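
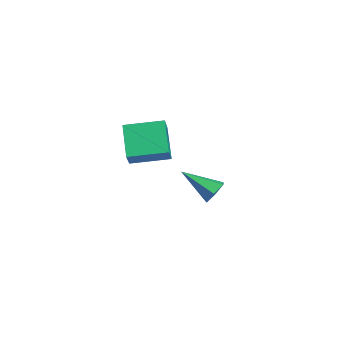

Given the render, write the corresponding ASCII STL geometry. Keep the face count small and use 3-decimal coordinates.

solid 
facet normal 0.642 0.563 -0.520
outer loop
vertex 1.118 0.508 -2.939
vertex 0.536 0.845 -3.293
vertex 0.806 1.136 -2.645
endloop
endfacet
facet normal 0.415 -0.208 0.886
outer loop
vertex 1.118 0.508 -2.939
vertex 0.806 1.136 -2.645
vertex -0.756 -0.285 -2.247
endloop
endfacet
facet normal 0.642 0.563 -0.520
outer loop
vertex 0.806 1.136 -2.645
vertex 0.536 0.845 -3.293
vertex 0.224 1.473 -2.999
endloop
endfacet
facet normal -0.230 0.488 0.842
outer loop
vertex 0.806 1.136 -2.645
vertex 0.224 1.473 -2.999
vertex -0.756 -0.285 -2.247
endloop
endfacet
facet normal 0.642 0.563 -0.520
outer loop
vertex 0.224 1.473 -2.999
vertex 0.536 0.845 -3.293
vertex -0.046 1.182 -3.647
endloop
endfacet
facet normal -0.845 0.522 0.118
outer loop
vertex 0.224 1.473 -2.999
vertex -0.046 1.182 -3.647
vertex -0.756 -0.285 -2.247
endloop
endfacet
facet normal 0.642 0.563 -0.520
outer loop
vertex -0.046 1.182 -3.647
vertex 0.536 0.845 -3.293
vertex 0.266 0.554 -3.941
endloop
endfacet
facet normal -0.815 -0.142 -0.562
outer loop
vertex -0.046 1.182 -3.647
vertex 0.266 0.554 -3.941
vertex -0.756 -0.285 -2.247
endloop
endfacet
facet normal 0.643 0.562 -0.520
outer loop
vertex 0.266 0.554 -3.941
vertex 0.536 0.845 -3.293
vertex 0.847 0.217 -3.587
endloop
endfacet
facet normal -0.171 -0.838 -0.518
outer loop
vertex 0.266 0.554 -3.941
vertex 0.847 0.217 -3.587
vertex -0.756 -0.285 -2.247
endloop
endfacet
facet normal 0.642 0.562 -0.521
outer loop
vertex 0.847 0.217 -3.587
vertex 0.536 0.845 -3.293
vertex 1.118 0.508 -2.939
endloop
endfacet
facet normal 0.445 -0.872 0.205
outer loop
vertex 0.847 0.217 -3.587
vertex 1.118 0.508 -2.939
vertex -0.756 -0.285 -2.247
endloop
endfacet
facet normal -0.453 0.356 -0.818
outer loop
vertex 0.555 -3.839 2.598
vertex 1.388 -2.153 2.871
vertex 2.008 -4.387 1.555
endloop
endfacet
facet normal -0.438 -0.888 -0.143
outer loop
vertex 2.492 -4.767 2.429
vertex 0.555 -3.839 2.598
vertex 2.008 -4.387 1.555
endloop
endfacet
facet normal -0.453 0.356 -0.817
outer loop
vertex 2.008 -4.387 1.555
vertex 1.388 -2.153 2.871
vertex 2.84 -2.701 1.828
endloop
endfacet
facet normal 0.777 -0.293 -0.558
outer loop
vertex 2.84 -2.701 1.828
vertex 2.492 -4.767 2.429
vertex 2.008 -4.387 1.555
endloop
endfacet
facet normal -0.777 0.293 0.558
outer loop
vertex 0.555 -3.839 2.598
vertex 1.872 -2.533 3.745
vertex 1.388 -2.153 2.871
endloop
endfacet
facet normal -0.438 -0.888 -0.143
outer loop
vertex 1.04 -4.219 3.472
vertex 0.555 -3.839 2.598
vertex 2.492 -4.767 2.429
endloop
endfacet
facet normal -0.776 0.293 0.558
outer loop
vertex 1.04 -4.219 3.472
vertex 1.872 -2.533 3.745
vertex 0.555 -3.839 2.598
endloop
endfacet
facet normal 0.438 0.888 0.143
outer loop
vertex 1.388 -2.153 2.871
vertex 1.872 -2.533 3.745
vertex 2.84 -2.701 1.828
endloop
endfacet
facet normal 0.776 -0.293 -0.558
outer loop
vertex 3.325 -3.081 2.702
vertex 2.492 -4.767 2.429
vertex 2.84 -2.701 1.828
endloop
endfacet
facet normal 0.438 0.888 0.143
outer loop
vertex 2.84 -2.701 1.828
vertex 1.872 -2.533 3.745
vertex 3.325 -3.081 2.702
endloop
endfacet
facet normal 0.453 -0.356 0.817
outer loop
vertex 3.325 -3.081 2.702
vertex 1.04 -4.219 3.472
vertex 2.492 -4.767 2.429
endloop
endfacet
facet normal 0.453 -0.356 0.818
outer loop
vertex 1.872 -2.533 3.745
vertex 1.04 -4.219 3.472
vertex 3.325 -3.081 2.702
endloop
endfacet

endsolid


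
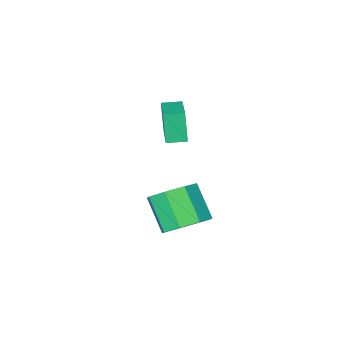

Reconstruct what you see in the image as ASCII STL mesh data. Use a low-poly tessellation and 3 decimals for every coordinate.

solid 
facet normal 0.022 0.646 -0.763
outer loop
vertex 2.707 0.633 0.647
vertex 1.738 0.613 0.602
vertex 2.391 1.151 1.076
endloop
endfacet
facet normal 0.905 0.312 0.290
outer loop
vertex 2.707 0.633 0.647
vertex 2.391 1.151 1.076
vertex 2.671 -0.413 1.884
endloop
endfacet
facet normal 0.905 0.312 0.290
outer loop
vertex 2.671 -0.413 1.884
vertex 2.391 1.151 1.076
vertex 2.355 0.105 2.312
endloop
endfacet
facet normal -0.023 -0.645 0.764
outer loop
vertex 2.671 -0.413 1.884
vertex 2.355 0.105 2.312
vertex 1.702 -0.433 1.838
endloop
endfacet
facet normal 0.022 0.646 -0.763
outer loop
vertex 2.391 1.151 1.076
vertex 1.738 0.613 0.602
vertex 1.693 1.353 1.227
endloop
endfacet
facet normal 0.339 0.713 0.613
outer loop
vertex 2.391 1.151 1.076
vertex 1.693 1.353 1.227
vertex 2.355 0.105 2.312
endloop
endfacet
facet normal 0.340 0.713 0.613
outer loop
vertex 2.355 0.105 2.312
vertex 1.693 1.353 1.227
vertex 1.657 0.308 2.463
endloop
endfacet
facet normal -0.023 -0.645 0.764
outer loop
vertex 2.355 0.105 2.312
vertex 1.657 0.308 2.463
vertex 1.702 -0.433 1.838
endloop
endfacet
facet normal 0.023 0.646 -0.763
outer loop
vertex 1.693 1.353 1.227
vertex 1.738 0.613 0.602
vertex 1.021 1.122 1.011
endloop
endfacet
facet normal -0.425 0.697 0.577
outer loop
vertex 1.693 1.353 1.227
vertex 1.021 1.122 1.011
vertex 1.657 0.308 2.463
endloop
endfacet
facet normal -0.425 0.697 0.577
outer loop
vertex 1.657 0.308 2.463
vertex 1.021 1.122 1.011
vertex 0.985 0.076 2.248
endloop
endfacet
facet normal -0.022 -0.645 0.764
outer loop
vertex 1.657 0.308 2.463
vertex 0.985 0.076 2.248
vertex 1.702 -0.433 1.838
endloop
endfacet
facet normal 0.023 0.646 -0.763
outer loop
vertex 1.021 1.122 1.011
vertex 1.738 0.613 0.602
vertex 0.769 0.593 0.556
endloop
endfacet
facet normal -0.940 0.273 0.203
outer loop
vertex 1.021 1.122 1.011
vertex 0.769 0.593 0.556
vertex 0.985 0.076 2.248
endloop
endfacet
facet normal -0.940 0.273 0.203
outer loop
vertex 0.985 0.076 2.248
vertex 0.769 0.593 0.556
vertex 0.733 -0.453 1.793
endloop
endfacet
facet normal -0.022 -0.646 0.763
outer loop
vertex 0.985 0.076 2.248
vertex 0.733 -0.453 1.793
vertex 1.702 -0.433 1.838
endloop
endfacet
facet normal 0.023 0.645 -0.764
outer loop
vertex 0.769 0.593 0.556
vertex 1.738 0.613 0.602
vertex 1.085 0.075 0.128
endloop
endfacet
facet normal -0.905 -0.312 -0.290
outer loop
vertex 0.769 0.593 0.556
vertex 1.085 0.075 0.128
vertex 0.733 -0.453 1.793
endloop
endfacet
facet normal -0.905 -0.312 -0.290
outer loop
vertex 0.733 -0.453 1.793
vertex 1.085 0.075 0.128
vertex 1.049 -0.971 1.364
endloop
endfacet
facet normal -0.022 -0.646 0.763
outer loop
vertex 0.733 -0.453 1.793
vertex 1.049 -0.971 1.364
vertex 1.702 -0.433 1.838
endloop
endfacet
facet normal 0.023 0.645 -0.764
outer loop
vertex 1.085 0.075 0.128
vertex 1.738 0.613 0.602
vertex 1.783 -0.128 -0.023
endloop
endfacet
facet normal -0.340 -0.713 -0.613
outer loop
vertex 1.085 0.075 0.128
vertex 1.783 -0.128 -0.023
vertex 1.049 -0.971 1.364
endloop
endfacet
facet normal -0.339 -0.713 -0.613
outer loop
vertex 1.049 -0.971 1.364
vertex 1.783 -0.128 -0.023
vertex 1.747 -1.173 1.213
endloop
endfacet
facet normal -0.022 -0.646 0.763
outer loop
vertex 1.049 -0.971 1.364
vertex 1.747 -1.173 1.213
vertex 1.702 -0.433 1.838
endloop
endfacet
facet normal 0.022 0.645 -0.764
outer loop
vertex 1.783 -0.128 -0.023
vertex 1.738 0.613 0.602
vertex 2.455 0.104 0.192
endloop
endfacet
facet normal 0.425 -0.697 -0.577
outer loop
vertex 1.783 -0.128 -0.023
vertex 2.455 0.104 0.192
vertex 1.747 -1.173 1.213
endloop
endfacet
facet normal 0.425 -0.697 -0.577
outer loop
vertex 1.747 -1.173 1.213
vertex 2.455 0.104 0.192
vertex 2.419 -0.942 1.429
endloop
endfacet
facet normal -0.023 -0.646 0.763
outer loop
vertex 1.747 -1.173 1.213
vertex 2.419 -0.942 1.429
vertex 1.702 -0.433 1.838
endloop
endfacet
facet normal 0.022 0.646 -0.763
outer loop
vertex 2.455 0.104 0.192
vertex 1.738 0.613 0.602
vertex 2.707 0.633 0.647
endloop
endfacet
facet normal 0.940 -0.273 -0.203
outer loop
vertex 2.455 0.104 0.192
vertex 2.707 0.633 0.647
vertex 2.419 -0.942 1.429
endloop
endfacet
facet normal 0.940 -0.273 -0.203
outer loop
vertex 2.419 -0.942 1.429
vertex 2.707 0.633 0.647
vertex 2.671 -0.413 1.884
endloop
endfacet
facet normal -0.023 -0.646 0.763
outer loop
vertex 2.419 -0.942 1.429
vertex 2.671 -0.413 1.884
vertex 1.702 -0.433 1.838
endloop
endfacet
facet normal -0.870 0.489 0.060
outer loop
vertex -1.262 -4.302 3.554
vertex -0.253 -2.579 4.137
vertex -1.143 -3.93 2.251
endloop
endfacet
facet normal -0.485 -0.828 -0.281
outer loop
vertex -0.447 -4.321 2.203
vertex -1.262 -4.302 3.554
vertex -1.143 -3.93 2.251
endloop
endfacet
facet normal -0.870 0.489 0.060
outer loop
vertex -1.143 -3.93 2.251
vertex -0.253 -2.579 4.137
vertex -0.134 -2.207 2.834
endloop
endfacet
facet normal 0.087 0.273 -0.958
outer loop
vertex -0.134 -2.207 2.834
vertex -0.447 -4.321 2.203
vertex -1.143 -3.93 2.251
endloop
endfacet
facet normal -0.087 -0.273 0.958
outer loop
vertex -1.262 -4.302 3.554
vertex 0.443 -2.97 4.089
vertex -0.253 -2.579 4.137
endloop
endfacet
facet normal -0.485 -0.828 -0.281
outer loop
vertex -0.566 -4.693 3.506
vertex -1.262 -4.302 3.554
vertex -0.447 -4.321 2.203
endloop
endfacet
facet normal -0.087 -0.273 0.958
outer loop
vertex -0.566 -4.693 3.506
vertex 0.443 -2.97 4.089
vertex -1.262 -4.302 3.554
endloop
endfacet
facet normal 0.485 0.828 0.281
outer loop
vertex -0.253 -2.579 4.137
vertex 0.443 -2.97 4.089
vertex -0.134 -2.207 2.834
endloop
endfacet
facet normal 0.087 0.273 -0.958
outer loop
vertex 0.562 -2.598 2.786
vertex -0.447 -4.321 2.203
vertex -0.134 -2.207 2.834
endloop
endfacet
facet normal 0.485 0.828 0.281
outer loop
vertex -0.134 -2.207 2.834
vertex 0.443 -2.97 4.089
vertex 0.562 -2.598 2.786
endloop
endfacet
facet normal 0.870 -0.489 -0.060
outer loop
vertex 0.562 -2.598 2.786
vertex -0.566 -4.693 3.506
vertex -0.447 -4.321 2.203
endloop
endfacet
facet normal 0.870 -0.489 -0.060
outer loop
vertex 0.443 -2.97 4.089
vertex -0.566 -4.693 3.506
vertex 0.562 -2.598 2.786
endloop
endfacet

endsolid


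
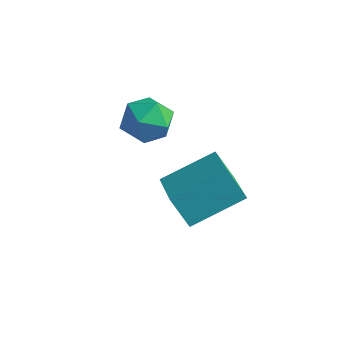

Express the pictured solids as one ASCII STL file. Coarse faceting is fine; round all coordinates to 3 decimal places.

solid 
facet normal -0.904 -0.394 0.167
outer loop
vertex -1.754 -0.592 -1.386
vertex -1.369 -1.442 -1.308
vertex -1.465 -0.901 -0.551
endloop
endfacet
facet normal -0.871 0.279 0.405
outer loop
vertex -1.754 -0.592 -1.386
vertex -1.465 -0.901 -0.551
vertex -1.3 -0.016 -0.805
endloop
endfacet
facet normal -0.699 0.699 -0.147
outer loop
vertex -1.754 -0.592 -1.386
vertex -1.3 -0.016 -0.805
vertex -1.102 -0.01 -1.72
endloop
endfacet
facet normal -0.627 0.286 -0.725
outer loop
vertex -1.754 -0.592 -1.386
vertex -1.102 -0.01 -1.72
vertex -1.145 -0.891 -2.031
endloop
endfacet
facet normal -0.753 -0.390 -0.530
outer loop
vertex -1.754 -0.592 -1.386
vertex -1.145 -0.891 -2.031
vertex -1.369 -1.442 -1.308
endloop
endfacet
facet normal -0.344 0.318 0.884
outer loop
vertex -1.3 -0.016 -0.805
vertex -1.465 -0.901 -0.551
vertex -0.635 -0.509 -0.369
endloop
endfacet
facet normal -0.396 -0.770 0.500
outer loop
vertex -1.465 -0.901 -0.551
vertex -1.369 -1.442 -1.308
vertex -0.678 -1.39 -0.68
endloop
endfacet
facet normal -0.153 -0.763 -0.629
outer loop
vertex -1.369 -1.442 -1.308
vertex -1.145 -0.891 -2.031
vertex -0.48 -1.384 -1.595
endloop
endfacet
facet normal 0.051 0.330 -0.943
outer loop
vertex -1.145 -0.891 -2.031
vertex -1.102 -0.01 -1.72
vertex -0.315 -0.499 -1.849
endloop
endfacet
facet normal -0.068 0.998 -0.008
outer loop
vertex -1.102 -0.01 -1.72
vertex -1.3 -0.016 -0.805
vertex -0.411 0.042 -1.092
endloop
endfacet
facet normal 0.627 -0.286 0.725
outer loop
vertex -0.026 -0.808 -1.014
vertex -0.635 -0.509 -0.369
vertex -0.678 -1.39 -0.68
endloop
endfacet
facet normal 0.699 -0.699 0.147
outer loop
vertex -0.026 -0.808 -1.014
vertex -0.678 -1.39 -0.68
vertex -0.48 -1.384 -1.595
endloop
endfacet
facet normal 0.871 -0.279 -0.405
outer loop
vertex -0.026 -0.808 -1.014
vertex -0.48 -1.384 -1.595
vertex -0.315 -0.499 -1.849
endloop
endfacet
facet normal 0.904 0.394 -0.167
outer loop
vertex -0.026 -0.808 -1.014
vertex -0.315 -0.499 -1.849
vertex -0.411 0.042 -1.092
endloop
endfacet
facet normal 0.753 0.390 0.530
outer loop
vertex -0.026 -0.808 -1.014
vertex -0.411 0.042 -1.092
vertex -0.635 -0.509 -0.369
endloop
endfacet
facet normal -0.051 -0.330 0.943
outer loop
vertex -0.678 -1.39 -0.68
vertex -0.635 -0.509 -0.369
vertex -1.465 -0.901 -0.551
endloop
endfacet
facet normal 0.068 -0.998 0.008
outer loop
vertex -0.48 -1.384 -1.595
vertex -0.678 -1.39 -0.68
vertex -1.369 -1.442 -1.308
endloop
endfacet
facet normal 0.344 -0.318 -0.884
outer loop
vertex -0.315 -0.499 -1.849
vertex -0.48 -1.384 -1.595
vertex -1.145 -0.891 -2.031
endloop
endfacet
facet normal 0.396 0.770 -0.500
outer loop
vertex -0.411 0.042 -1.092
vertex -0.315 -0.499 -1.849
vertex -1.102 -0.01 -1.72
endloop
endfacet
facet normal 0.153 0.763 0.629
outer loop
vertex -0.635 -0.509 -0.369
vertex -0.411 0.042 -1.092
vertex -1.3 -0.016 -0.805
endloop
endfacet
facet normal -0.664 0.640 -0.387
outer loop
vertex 0.335 -1.709 -2.681
vertex 1.324 -0.216 -1.908
vertex 0.995 -1.629 -3.68
endloop
endfacet
facet normal -0.507 -0.766 -0.396
outer loop
vertex 2.276 -2.864 -2.932
vertex 0.335 -1.709 -2.681
vertex 0.995 -1.629 -3.68
endloop
endfacet
facet normal -0.664 0.640 -0.387
outer loop
vertex 0.995 -1.629 -3.68
vertex 1.324 -0.216 -1.908
vertex 1.984 -0.136 -2.907
endloop
endfacet
facet normal 0.550 0.067 -0.832
outer loop
vertex 1.984 -0.136 -2.907
vertex 2.276 -2.864 -2.932
vertex 0.995 -1.629 -3.68
endloop
endfacet
facet normal -0.550 -0.067 0.832
outer loop
vertex 0.335 -1.709 -2.681
vertex 2.605 -1.451 -1.16
vertex 1.324 -0.216 -1.908
endloop
endfacet
facet normal -0.507 -0.766 -0.396
outer loop
vertex 1.616 -2.944 -1.933
vertex 0.335 -1.709 -2.681
vertex 2.276 -2.864 -2.932
endloop
endfacet
facet normal -0.550 -0.067 0.832
outer loop
vertex 1.616 -2.944 -1.933
vertex 2.605 -1.451 -1.16
vertex 0.335 -1.709 -2.681
endloop
endfacet
facet normal 0.507 0.766 0.396
outer loop
vertex 1.324 -0.216 -1.908
vertex 2.605 -1.451 -1.16
vertex 1.984 -0.136 -2.907
endloop
endfacet
facet normal 0.550 0.067 -0.832
outer loop
vertex 3.265 -1.371 -2.159
vertex 2.276 -2.864 -2.932
vertex 1.984 -0.136 -2.907
endloop
endfacet
facet normal 0.507 0.766 0.396
outer loop
vertex 1.984 -0.136 -2.907
vertex 2.605 -1.451 -1.16
vertex 3.265 -1.371 -2.159
endloop
endfacet
facet normal 0.664 -0.640 0.387
outer loop
vertex 3.265 -1.371 -2.159
vertex 1.616 -2.944 -1.933
vertex 2.276 -2.864 -2.932
endloop
endfacet
facet normal 0.664 -0.640 0.387
outer loop
vertex 2.605 -1.451 -1.16
vertex 1.616 -2.944 -1.933
vertex 3.265 -1.371 -2.159
endloop
endfacet

endsolid


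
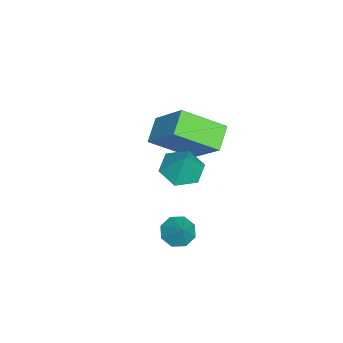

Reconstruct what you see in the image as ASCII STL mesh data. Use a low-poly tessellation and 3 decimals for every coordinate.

solid 
facet normal -0.871 0.057 0.487
outer loop
vertex -2.359 0.065 1.795
vertex -1.476 1.223 3.238
vertex -2.803 1.62 0.818
endloop
endfacet
facet normal -0.430 -0.565 -0.704
outer loop
vertex -1.844 1.557 0.282
vertex -2.359 0.065 1.795
vertex -2.803 1.62 0.818
endloop
endfacet
facet normal -0.871 0.058 0.487
outer loop
vertex -2.803 1.62 0.818
vertex -1.476 1.223 3.238
vertex -1.919 2.779 2.261
endloop
endfacet
facet normal -0.235 0.823 -0.517
outer loop
vertex -1.919 2.779 2.261
vertex -1.844 1.557 0.282
vertex -2.803 1.62 0.818
endloop
endfacet
facet normal 0.235 -0.823 0.517
outer loop
vertex -2.359 0.065 1.795
vertex -0.517 1.16 2.702
vertex -1.476 1.223 3.238
endloop
endfacet
facet normal -0.431 -0.565 -0.704
outer loop
vertex -1.401 0.001 1.259
vertex -2.359 0.065 1.795
vertex -1.844 1.557 0.282
endloop
endfacet
facet normal 0.234 -0.823 0.517
outer loop
vertex -1.401 0.001 1.259
vertex -0.517 1.16 2.702
vertex -2.359 0.065 1.795
endloop
endfacet
facet normal 0.431 0.565 0.704
outer loop
vertex -1.476 1.223 3.238
vertex -0.517 1.16 2.702
vertex -1.919 2.779 2.261
endloop
endfacet
facet normal -0.234 0.823 -0.517
outer loop
vertex -0.961 2.715 1.725
vertex -1.844 1.557 0.282
vertex -1.919 2.779 2.261
endloop
endfacet
facet normal 0.431 0.565 0.703
outer loop
vertex -1.919 2.779 2.261
vertex -0.517 1.16 2.702
vertex -0.961 2.715 1.725
endloop
endfacet
facet normal 0.871 -0.058 -0.487
outer loop
vertex -0.961 2.715 1.725
vertex -1.401 0.001 1.259
vertex -1.844 1.557 0.282
endloop
endfacet
facet normal 0.871 -0.058 -0.488
outer loop
vertex -0.517 1.16 2.702
vertex -1.401 0.001 1.259
vertex -0.961 2.715 1.725
endloop
endfacet
facet normal -0.602 -0.290 -0.744
outer loop
vertex 2.928 1.885 -0.259
vertex 2.418 1.989 0.113
vertex 2.757 2.342 -0.299
endloop
endfacet
facet normal 0.922 0.327 -0.208
outer loop
vertex 2.928 1.885 -0.259
vertex 2.757 2.342 -0.299
vertex 3.042 2.291 0.887
endloop
endfacet
facet normal -0.601 -0.291 -0.744
outer loop
vertex 2.757 2.342 -0.299
vertex 2.418 1.989 0.113
vertex 2.387 2.592 -0.098
endloop
endfacet
facet normal 0.524 0.847 -0.089
outer loop
vertex 2.757 2.342 -0.299
vertex 2.387 2.592 -0.098
vertex 3.042 2.291 0.887
endloop
endfacet
facet normal -0.600 -0.291 -0.745
outer loop
vertex 2.387 2.592 -0.098
vertex 2.418 1.989 0.113
vertex 2.035 2.489 0.226
endloop
endfacet
facet normal -0.007 0.955 0.296
outer loop
vertex 2.387 2.592 -0.098
vertex 2.035 2.489 0.226
vertex 3.042 2.291 0.887
endloop
endfacet
facet normal -0.600 -0.291 -0.745
outer loop
vertex 2.035 2.489 0.226
vertex 2.418 1.989 0.113
vertex 1.907 2.093 0.484
endloop
endfacet
facet normal -0.360 0.588 0.724
outer loop
vertex 2.035 2.489 0.226
vertex 1.907 2.093 0.484
vertex 3.042 2.291 0.887
endloop
endfacet
facet normal -0.600 -0.291 -0.745
outer loop
vertex 1.907 2.093 0.484
vertex 2.418 1.989 0.113
vertex 2.078 1.636 0.525
endloop
endfacet
facet normal -0.328 -0.038 0.944
outer loop
vertex 1.907 2.093 0.484
vertex 2.078 1.636 0.525
vertex 3.042 2.291 0.887
endloop
endfacet
facet normal -0.601 -0.290 -0.745
outer loop
vertex 2.078 1.636 0.525
vertex 2.418 1.989 0.113
vertex 2.448 1.385 0.324
endloop
endfacet
facet normal 0.070 -0.559 0.826
outer loop
vertex 2.078 1.636 0.525
vertex 2.448 1.385 0.324
vertex 3.042 2.291 0.887
endloop
endfacet
facet normal -0.602 -0.290 -0.744
outer loop
vertex 2.448 1.385 0.324
vertex 2.418 1.989 0.113
vertex 2.8 1.488 -0.001
endloop
endfacet
facet normal 0.601 -0.667 0.440
outer loop
vertex 2.448 1.385 0.324
vertex 2.8 1.488 -0.001
vertex 3.042 2.291 0.887
endloop
endfacet
facet normal -0.602 -0.290 -0.744
outer loop
vertex 2.8 1.488 -0.001
vertex 2.418 1.989 0.113
vertex 2.928 1.885 -0.259
endloop
endfacet
facet normal 0.954 -0.300 0.011
outer loop
vertex 2.8 1.488 -0.001
vertex 2.928 1.885 -0.259
vertex 3.042 2.291 0.887
endloop
endfacet
facet normal -0.381 -0.210 -0.900
outer loop
vertex 1.62 1.687 1.867
vertex 0.861 1.764 2.17
vertex 1.246 2.416 1.855
endloop
endfacet
facet normal 0.886 0.456 0.084
outer loop
vertex 1.62 1.687 1.867
vertex 1.246 2.416 1.855
vertex 1.319 2.016 3.25
endloop
endfacet
facet normal -0.381 -0.210 -0.900
outer loop
vertex 1.246 2.416 1.855
vertex 0.861 1.764 2.17
vertex 0.488 2.494 2.158
endloop
endfacet
facet normal 0.201 0.944 0.260
outer loop
vertex 1.246 2.416 1.855
vertex 0.488 2.494 2.158
vertex 1.319 2.016 3.25
endloop
endfacet
facet normal -0.380 -0.209 -0.901
outer loop
vertex 0.488 2.494 2.158
vertex 0.861 1.764 2.17
vertex 0.103 1.842 2.472
endloop
endfacet
facet normal -0.492 0.596 0.635
outer loop
vertex 0.488 2.494 2.158
vertex 0.103 1.842 2.472
vertex 1.319 2.016 3.25
endloop
endfacet
facet normal -0.380 -0.210 -0.901
outer loop
vertex 0.103 1.842 2.472
vertex 0.861 1.764 2.17
vertex 0.477 1.112 2.484
endloop
endfacet
facet normal -0.498 -0.242 0.833
outer loop
vertex 0.103 1.842 2.472
vertex 0.477 1.112 2.484
vertex 1.319 2.016 3.25
endloop
endfacet
facet normal -0.380 -0.210 -0.901
outer loop
vertex 0.477 1.112 2.484
vertex 0.861 1.764 2.17
vertex 1.235 1.034 2.182
endloop
endfacet
facet normal 0.187 -0.730 0.657
outer loop
vertex 0.477 1.112 2.484
vertex 1.235 1.034 2.182
vertex 1.319 2.016 3.25
endloop
endfacet
facet normal -0.381 -0.210 -0.901
outer loop
vertex 1.235 1.034 2.182
vertex 0.861 1.764 2.17
vertex 1.62 1.687 1.867
endloop
endfacet
facet normal 0.880 -0.382 0.282
outer loop
vertex 1.235 1.034 2.182
vertex 1.62 1.687 1.867
vertex 1.319 2.016 3.25
endloop
endfacet

endsolid


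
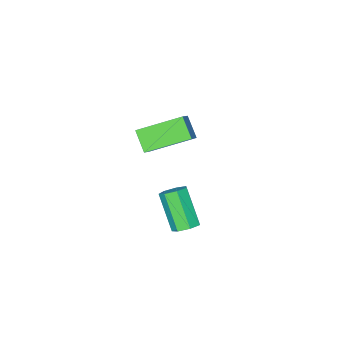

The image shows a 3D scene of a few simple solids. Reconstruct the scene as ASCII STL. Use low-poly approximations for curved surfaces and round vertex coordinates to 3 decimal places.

solid 
facet normal -0.654 -0.429 -0.623
outer loop
vertex -2.974 -3.634 -2.548
vertex -2.782 -2.821 -3.309
vertex -1.434 -4.776 -3.38
endloop
endfacet
facet normal -0.170 -0.720 0.673
outer loop
vertex -0.858 -4.399 -2.831
vertex -2.974 -3.634 -2.548
vertex -1.434 -4.776 -3.38
endloop
endfacet
facet normal -0.654 -0.428 -0.624
outer loop
vertex -1.434 -4.776 -3.38
vertex -2.782 -2.821 -3.309
vertex -1.241 -3.963 -4.14
endloop
endfacet
facet normal 0.737 -0.547 -0.398
outer loop
vertex -1.241 -3.963 -4.14
vertex -0.858 -4.399 -2.831
vertex -1.434 -4.776 -3.38
endloop
endfacet
facet normal -0.737 0.546 0.398
outer loop
vertex -2.974 -3.634 -2.548
vertex -2.206 -2.444 -2.76
vertex -2.782 -2.821 -3.309
endloop
endfacet
facet normal -0.170 -0.719 0.673
outer loop
vertex -2.399 -3.257 -2.0
vertex -2.974 -3.634 -2.548
vertex -0.858 -4.399 -2.831
endloop
endfacet
facet normal -0.737 0.547 0.397
outer loop
vertex -2.399 -3.257 -2.0
vertex -2.206 -2.444 -2.76
vertex -2.974 -3.634 -2.548
endloop
endfacet
facet normal 0.170 0.720 -0.673
outer loop
vertex -2.782 -2.821 -3.309
vertex -2.206 -2.444 -2.76
vertex -1.241 -3.963 -4.14
endloop
endfacet
facet normal 0.737 -0.546 -0.398
outer loop
vertex -0.666 -3.586 -3.592
vertex -0.858 -4.399 -2.831
vertex -1.241 -3.963 -4.14
endloop
endfacet
facet normal 0.170 0.720 -0.673
outer loop
vertex -1.241 -3.963 -4.14
vertex -2.206 -2.444 -2.76
vertex -0.666 -3.586 -3.592
endloop
endfacet
facet normal 0.654 0.429 0.623
outer loop
vertex -0.666 -3.586 -3.592
vertex -2.399 -3.257 -2.0
vertex -0.858 -4.399 -2.831
endloop
endfacet
facet normal 0.654 0.428 0.624
outer loop
vertex -2.206 -2.444 -2.76
vertex -2.399 -3.257 -2.0
vertex -0.666 -3.586 -3.592
endloop
endfacet
facet normal 0.135 0.623 -0.771
outer loop
vertex 1.73 1.174 -3.534
vertex 1.229 1.437 -3.409
vertex 1.761 1.562 -3.215
endloop
endfacet
facet normal 0.989 -0.133 0.065
outer loop
vertex 1.73 1.174 -3.534
vertex 1.761 1.562 -3.215
vertex 1.493 0.079 -2.176
endloop
endfacet
facet normal 0.989 -0.133 0.066
outer loop
vertex 1.493 0.079 -2.176
vertex 1.761 1.562 -3.215
vertex 1.524 0.468 -1.857
endloop
endfacet
facet normal -0.135 -0.622 0.771
outer loop
vertex 1.493 0.079 -2.176
vertex 1.524 0.468 -1.857
vertex 0.991 0.343 -2.051
endloop
endfacet
facet normal 0.136 0.621 -0.772
outer loop
vertex 1.761 1.562 -3.215
vertex 1.229 1.437 -3.409
vertex 1.391 1.857 -3.043
endloop
endfacet
facet normal 0.664 0.521 0.536
outer loop
vertex 1.761 1.562 -3.215
vertex 1.391 1.857 -3.043
vertex 1.524 0.468 -1.857
endloop
endfacet
facet normal 0.664 0.521 0.536
outer loop
vertex 1.524 0.468 -1.857
vertex 1.391 1.857 -3.043
vertex 1.154 0.762 -1.685
endloop
endfacet
facet normal -0.135 -0.622 0.772
outer loop
vertex 1.524 0.468 -1.857
vertex 1.154 0.762 -1.685
vertex 0.991 0.343 -2.051
endloop
endfacet
facet normal 0.134 0.621 -0.772
outer loop
vertex 1.391 1.857 -3.043
vertex 1.229 1.437 -3.409
vertex 0.899 1.835 -3.146
endloop
endfacet
facet normal -0.161 0.782 0.602
outer loop
vertex 1.391 1.857 -3.043
vertex 0.899 1.835 -3.146
vertex 1.154 0.762 -1.685
endloop
endfacet
facet normal -0.159 0.782 0.602
outer loop
vertex 1.154 0.762 -1.685
vertex 0.899 1.835 -3.146
vertex 0.662 0.741 -1.788
endloop
endfacet
facet normal -0.135 -0.622 0.772
outer loop
vertex 1.154 0.762 -1.685
vertex 0.662 0.741 -1.788
vertex 0.991 0.343 -2.051
endloop
endfacet
facet normal 0.134 0.621 -0.772
outer loop
vertex 0.899 1.835 -3.146
vertex 1.229 1.437 -3.409
vertex 0.655 1.514 -3.447
endloop
endfacet
facet normal -0.864 0.455 0.216
outer loop
vertex 0.899 1.835 -3.146
vertex 0.655 1.514 -3.447
vertex 0.662 0.741 -1.788
endloop
endfacet
facet normal -0.864 0.455 0.216
outer loop
vertex 0.662 0.741 -1.788
vertex 0.655 1.514 -3.447
vertex 0.418 0.42 -2.089
endloop
endfacet
facet normal -0.135 -0.621 0.772
outer loop
vertex 0.662 0.741 -1.788
vertex 0.418 0.42 -2.089
vertex 0.991 0.343 -2.051
endloop
endfacet
facet normal 0.135 0.622 -0.771
outer loop
vertex 0.655 1.514 -3.447
vertex 1.229 1.437 -3.409
vertex 0.843 1.135 -3.72
endloop
endfacet
facet normal -0.918 -0.215 -0.333
outer loop
vertex 0.655 1.514 -3.447
vertex 0.843 1.135 -3.72
vertex 0.418 0.42 -2.089
endloop
endfacet
facet normal -0.918 -0.215 -0.333
outer loop
vertex 0.418 0.42 -2.089
vertex 0.843 1.135 -3.72
vertex 0.606 0.041 -2.362
endloop
endfacet
facet normal -0.135 -0.622 0.771
outer loop
vertex 0.418 0.42 -2.089
vertex 0.606 0.041 -2.362
vertex 0.991 0.343 -2.051
endloop
endfacet
facet normal 0.135 0.622 -0.771
outer loop
vertex 0.843 1.135 -3.72
vertex 1.229 1.437 -3.409
vertex 1.321 0.984 -3.758
endloop
endfacet
facet normal -0.279 -0.724 -0.632
outer loop
vertex 0.843 1.135 -3.72
vertex 1.321 0.984 -3.758
vertex 0.606 0.041 -2.362
endloop
endfacet
facet normal -0.280 -0.723 -0.632
outer loop
vertex 0.606 0.041 -2.362
vertex 1.321 0.984 -3.758
vertex 1.084 -0.111 -2.4
endloop
endfacet
facet normal -0.136 -0.621 0.772
outer loop
vertex 0.606 0.041 -2.362
vertex 1.084 -0.111 -2.4
vertex 0.991 0.343 -2.051
endloop
endfacet
facet normal 0.134 0.622 -0.772
outer loop
vertex 1.321 0.984 -3.758
vertex 1.229 1.437 -3.409
vertex 1.73 1.174 -3.534
endloop
endfacet
facet normal 0.568 -0.686 -0.454
outer loop
vertex 1.321 0.984 -3.758
vertex 1.73 1.174 -3.534
vertex 1.084 -0.111 -2.4
endloop
endfacet
facet normal 0.568 -0.686 -0.454
outer loop
vertex 1.084 -0.111 -2.4
vertex 1.73 1.174 -3.534
vertex 1.493 0.079 -2.176
endloop
endfacet
facet normal -0.134 -0.621 0.772
outer loop
vertex 1.084 -0.111 -2.4
vertex 1.493 0.079 -2.176
vertex 0.991 0.343 -2.051
endloop
endfacet

endsolid


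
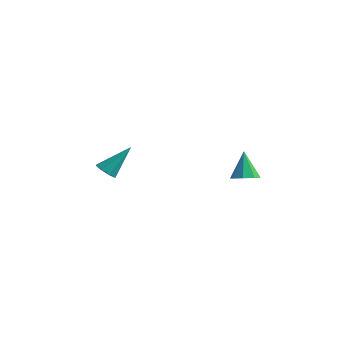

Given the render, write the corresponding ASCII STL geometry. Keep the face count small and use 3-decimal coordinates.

solid 
facet normal -0.305 -0.601 -0.738
outer loop
vertex -2.766 -3.714 -1.77
vertex -3.404 -3.767 -1.463
vertex -3.111 -3.33 -1.94
endloop
endfacet
facet normal 0.768 0.534 -0.352
outer loop
vertex -2.766 -3.714 -1.77
vertex -3.111 -3.33 -1.94
vertex -2.756 -2.493 0.103
endloop
endfacet
facet normal -0.306 -0.601 -0.738
outer loop
vertex -3.111 -3.33 -1.94
vertex -3.404 -3.767 -1.463
vertex -3.627 -3.202 -1.83
endloop
endfacet
facet normal 0.141 0.907 -0.396
outer loop
vertex -3.111 -3.33 -1.94
vertex -3.627 -3.202 -1.83
vertex -2.756 -2.493 0.103
endloop
endfacet
facet normal -0.306 -0.601 -0.739
outer loop
vertex -3.627 -3.202 -1.83
vertex -3.404 -3.767 -1.463
vertex -4.013 -3.404 -1.506
endloop
endfacet
facet normal -0.515 0.854 -0.081
outer loop
vertex -3.627 -3.202 -1.83
vertex -4.013 -3.404 -1.506
vertex -2.756 -2.493 0.103
endloop
endfacet
facet normal -0.306 -0.601 -0.738
outer loop
vertex -4.013 -3.404 -1.506
vertex -3.404 -3.767 -1.463
vertex -4.042 -3.819 -1.156
endloop
endfacet
facet normal -0.818 0.403 0.411
outer loop
vertex -4.013 -3.404 -1.506
vertex -4.042 -3.819 -1.156
vertex -2.756 -2.493 0.103
endloop
endfacet
facet normal -0.307 -0.600 -0.739
outer loop
vertex -4.042 -3.819 -1.156
vertex -3.404 -3.767 -1.463
vertex -3.698 -4.204 -0.986
endloop
endfacet
facet normal -0.589 -0.178 0.789
outer loop
vertex -4.042 -3.819 -1.156
vertex -3.698 -4.204 -0.986
vertex -2.756 -2.493 0.103
endloop
endfacet
facet normal -0.306 -0.601 -0.739
outer loop
vertex -3.698 -4.204 -0.986
vertex -3.404 -3.767 -1.463
vertex -3.181 -4.332 -1.096
endloop
endfacet
facet normal 0.040 -0.552 0.833
outer loop
vertex -3.698 -4.204 -0.986
vertex -3.181 -4.332 -1.096
vertex -2.756 -2.493 0.103
endloop
endfacet
facet normal -0.305 -0.600 -0.739
outer loop
vertex -3.181 -4.332 -1.096
vertex -3.404 -3.767 -1.463
vertex -2.795 -4.129 -1.42
endloop
endfacet
facet normal 0.696 -0.498 0.517
outer loop
vertex -3.181 -4.332 -1.096
vertex -2.795 -4.129 -1.42
vertex -2.756 -2.493 0.103
endloop
endfacet
facet normal -0.305 -0.601 -0.738
outer loop
vertex -2.795 -4.129 -1.42
vertex -3.404 -3.767 -1.463
vertex -2.766 -3.714 -1.77
endloop
endfacet
facet normal 0.999 -0.048 0.026
outer loop
vertex -2.795 -4.129 -1.42
vertex -2.766 -3.714 -1.77
vertex -2.756 -2.493 0.103
endloop
endfacet
facet normal 0.319 -0.302 -0.899
outer loop
vertex 4.659 -0.671 -0.414
vertex 3.999 -1.094 -0.506
vertex 4.217 -0.354 -0.677
endloop
endfacet
facet normal 0.434 0.851 0.297
outer loop
vertex 4.659 -0.671 -0.414
vertex 4.217 -0.354 -0.677
vertex 3.441 -0.566 1.066
endloop
endfacet
facet normal 0.318 -0.301 -0.899
outer loop
vertex 4.217 -0.354 -0.677
vertex 3.999 -1.094 -0.506
vertex 3.646 -0.471 -0.84
endloop
endfacet
facet normal -0.208 0.978 0.026
outer loop
vertex 4.217 -0.354 -0.677
vertex 3.646 -0.471 -0.84
vertex 3.441 -0.566 1.066
endloop
endfacet
facet normal 0.319 -0.301 -0.899
outer loop
vertex 3.646 -0.471 -0.84
vertex 3.999 -1.094 -0.506
vertex 3.282 -0.953 -0.808
endloop
endfacet
facet normal -0.799 0.599 -0.056
outer loop
vertex 3.646 -0.471 -0.84
vertex 3.282 -0.953 -0.808
vertex 3.441 -0.566 1.066
endloop
endfacet
facet normal 0.319 -0.303 -0.898
outer loop
vertex 3.282 -0.953 -0.808
vertex 3.999 -1.094 -0.506
vertex 3.338 -1.517 -0.598
endloop
endfacet
facet normal -0.993 -0.062 0.097
outer loop
vertex 3.282 -0.953 -0.808
vertex 3.338 -1.517 -0.598
vertex 3.441 -0.566 1.066
endloop
endfacet
facet normal 0.318 -0.301 -0.899
outer loop
vertex 3.338 -1.517 -0.598
vertex 3.999 -1.094 -0.506
vertex 3.781 -1.834 -0.335
endloop
endfacet
facet normal -0.678 -0.619 0.396
outer loop
vertex 3.338 -1.517 -0.598
vertex 3.781 -1.834 -0.335
vertex 3.441 -0.566 1.066
endloop
endfacet
facet normal 0.318 -0.301 -0.899
outer loop
vertex 3.781 -1.834 -0.335
vertex 3.999 -1.094 -0.506
vertex 4.352 -1.717 -0.172
endloop
endfacet
facet normal -0.037 -0.745 0.666
outer loop
vertex 3.781 -1.834 -0.335
vertex 4.352 -1.717 -0.172
vertex 3.441 -0.566 1.066
endloop
endfacet
facet normal 0.318 -0.301 -0.899
outer loop
vertex 4.352 -1.717 -0.172
vertex 3.999 -1.094 -0.506
vertex 4.715 -1.235 -0.205
endloop
endfacet
facet normal 0.554 -0.366 0.748
outer loop
vertex 4.352 -1.717 -0.172
vertex 4.715 -1.235 -0.205
vertex 3.441 -0.566 1.066
endloop
endfacet
facet normal 0.318 -0.301 -0.899
outer loop
vertex 4.715 -1.235 -0.205
vertex 3.999 -1.094 -0.506
vertex 4.659 -0.671 -0.414
endloop
endfacet
facet normal 0.748 0.295 0.595
outer loop
vertex 4.715 -1.235 -0.205
vertex 4.659 -0.671 -0.414
vertex 3.441 -0.566 1.066
endloop
endfacet

endsolid


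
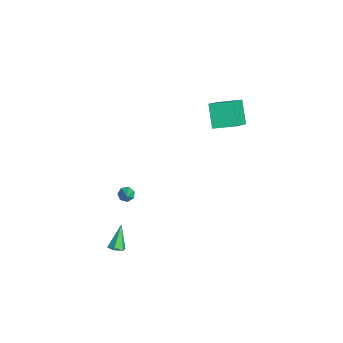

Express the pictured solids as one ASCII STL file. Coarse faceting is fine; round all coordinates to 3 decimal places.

solid 
facet normal -0.709 0.051 0.703
outer loop
vertex -3.205 2.852 4.253
vertex -2.715 4.19 4.65
vertex -4.562 3.774 2.818
endloop
endfacet
facet normal -0.331 -0.905 -0.268
outer loop
vertex -3.385 3.69 1.65
vertex -3.205 2.852 4.253
vertex -4.562 3.774 2.818
endloop
endfacet
facet normal -0.709 0.051 0.703
outer loop
vertex -4.562 3.774 2.818
vertex -2.715 4.19 4.65
vertex -4.072 5.113 3.215
endloop
endfacet
facet normal -0.623 0.423 -0.658
outer loop
vertex -4.072 5.113 3.215
vertex -3.385 3.69 1.65
vertex -4.562 3.774 2.818
endloop
endfacet
facet normal 0.623 -0.423 0.658
outer loop
vertex -3.205 2.852 4.253
vertex -1.538 4.106 3.482
vertex -2.715 4.19 4.65
endloop
endfacet
facet normal -0.332 -0.904 -0.268
outer loop
vertex -2.028 2.767 3.085
vertex -3.205 2.852 4.253
vertex -3.385 3.69 1.65
endloop
endfacet
facet normal 0.623 -0.423 0.658
outer loop
vertex -2.028 2.767 3.085
vertex -1.538 4.106 3.482
vertex -3.205 2.852 4.253
endloop
endfacet
facet normal 0.331 0.905 0.269
outer loop
vertex -2.715 4.19 4.65
vertex -1.538 4.106 3.482
vertex -4.072 5.113 3.215
endloop
endfacet
facet normal -0.623 0.423 -0.658
outer loop
vertex -2.895 5.028 2.047
vertex -3.385 3.69 1.65
vertex -4.072 5.113 3.215
endloop
endfacet
facet normal 0.331 0.905 0.268
outer loop
vertex -4.072 5.113 3.215
vertex -1.538 4.106 3.482
vertex -2.895 5.028 2.047
endloop
endfacet
facet normal 0.709 -0.051 -0.703
outer loop
vertex -2.895 5.028 2.047
vertex -2.028 2.767 3.085
vertex -3.385 3.69 1.65
endloop
endfacet
facet normal 0.709 -0.051 -0.703
outer loop
vertex -1.538 4.106 3.482
vertex -2.028 2.767 3.085
vertex -2.895 5.028 2.047
endloop
endfacet
facet normal 0.471 -0.299 -0.830
outer loop
vertex 2.843 -4.122 -1.618
vertex 2.458 -3.909 -1.913
vertex 2.879 -3.618 -1.779
endloop
endfacet
facet normal 0.715 0.166 0.680
outer loop
vertex 2.843 -4.122 -1.618
vertex 2.879 -3.618 -1.779
vertex 1.702 -3.431 -0.587
endloop
endfacet
facet normal 0.471 -0.299 -0.830
outer loop
vertex 2.879 -3.618 -1.779
vertex 2.458 -3.909 -1.913
vertex 2.494 -3.406 -2.074
endloop
endfacet
facet normal 0.349 0.915 0.202
outer loop
vertex 2.879 -3.618 -1.779
vertex 2.494 -3.406 -2.074
vertex 1.702 -3.431 -0.587
endloop
endfacet
facet normal 0.472 -0.299 -0.829
outer loop
vertex 2.494 -3.406 -2.074
vertex 2.458 -3.909 -1.913
vertex 2.072 -3.697 -2.209
endloop
endfacet
facet normal -0.494 0.833 -0.249
outer loop
vertex 2.494 -3.406 -2.074
vertex 2.072 -3.697 -2.209
vertex 1.702 -3.431 -0.587
endloop
endfacet
facet normal 0.472 -0.299 -0.829
outer loop
vertex 2.072 -3.697 -2.209
vertex 2.458 -3.909 -1.913
vertex 2.036 -4.201 -2.048
endloop
endfacet
facet normal -0.975 -0.001 -0.222
outer loop
vertex 2.072 -3.697 -2.209
vertex 2.036 -4.201 -2.048
vertex 1.702 -3.431 -0.587
endloop
endfacet
facet normal 0.472 -0.298 -0.830
outer loop
vertex 2.036 -4.201 -2.048
vertex 2.458 -3.909 -1.913
vertex 2.421 -4.413 -1.753
endloop
endfacet
facet normal -0.609 -0.750 0.256
outer loop
vertex 2.036 -4.201 -2.048
vertex 2.421 -4.413 -1.753
vertex 1.702 -3.431 -0.587
endloop
endfacet
facet normal 0.471 -0.298 -0.830
outer loop
vertex 2.421 -4.413 -1.753
vertex 2.458 -3.909 -1.913
vertex 2.843 -4.122 -1.618
endloop
endfacet
facet normal 0.234 -0.668 0.707
outer loop
vertex 2.421 -4.413 -1.753
vertex 2.843 -4.122 -1.618
vertex 1.702 -3.431 -0.587
endloop
endfacet
facet normal -0.726 0.137 -0.674
outer loop
vertex -1.346 -2.406 -2.079
vertex -1.692 -2.396 -1.704
vertex -1.431 -2.007 -1.906
endloop
endfacet
facet normal 0.892 0.326 -0.313
outer loop
vertex -1.346 -2.406 -2.079
vertex -1.431 -2.007 -1.906
vertex -0.908 -2.544 -0.976
endloop
endfacet
facet normal -0.727 0.138 -0.673
outer loop
vertex -1.431 -2.007 -1.906
vertex -1.692 -2.396 -1.704
vertex -1.712 -1.901 -1.581
endloop
endfacet
facet normal 0.526 0.830 0.184
outer loop
vertex -1.431 -2.007 -1.906
vertex -1.712 -1.901 -1.581
vertex -0.908 -2.544 -0.976
endloop
endfacet
facet normal -0.726 0.138 -0.674
outer loop
vertex -1.712 -1.901 -1.581
vertex -1.692 -2.396 -1.704
vertex -1.978 -2.167 -1.349
endloop
endfacet
facet normal -0.023 0.670 0.742
outer loop
vertex -1.712 -1.901 -1.581
vertex -1.978 -2.167 -1.349
vertex -0.908 -2.544 -0.976
endloop
endfacet
facet normal -0.726 0.138 -0.674
outer loop
vertex -1.978 -2.167 -1.349
vertex -1.692 -2.396 -1.704
vertex -2.029 -2.606 -1.384
endloop
endfacet
facet normal -0.340 -0.035 0.940
outer loop
vertex -1.978 -2.167 -1.349
vertex -2.029 -2.606 -1.384
vertex -0.908 -2.544 -0.976
endloop
endfacet
facet normal -0.726 0.138 -0.674
outer loop
vertex -2.029 -2.606 -1.384
vertex -1.692 -2.396 -1.704
vertex -1.826 -2.886 -1.66
endloop
endfacet
facet normal -0.187 -0.755 0.628
outer loop
vertex -2.029 -2.606 -1.384
vertex -1.826 -2.886 -1.66
vertex -0.908 -2.544 -0.976
endloop
endfacet
facet normal -0.726 0.138 -0.674
outer loop
vertex -1.826 -2.886 -1.66
vertex -1.692 -2.396 -1.704
vertex -1.522 -2.797 -1.969
endloop
endfacet
facet normal 0.321 -0.946 0.043
outer loop
vertex -1.826 -2.886 -1.66
vertex -1.522 -2.797 -1.969
vertex -0.908 -2.544 -0.976
endloop
endfacet
facet normal -0.726 0.137 -0.674
outer loop
vertex -1.522 -2.797 -1.969
vertex -1.692 -2.396 -1.704
vertex -1.346 -2.406 -2.079
endloop
endfacet
facet normal 0.801 -0.466 -0.376
outer loop
vertex -1.522 -2.797 -1.969
vertex -1.346 -2.406 -2.079
vertex -0.908 -2.544 -0.976
endloop
endfacet

endsolid


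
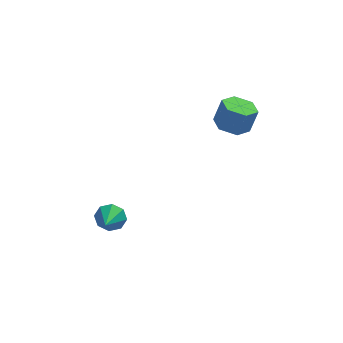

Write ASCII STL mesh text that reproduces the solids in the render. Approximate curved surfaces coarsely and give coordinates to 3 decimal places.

solid 
facet normal 0.208 0.867 -0.453
outer loop
vertex -2.818 -2.729 -0.737
vertex -3.302 -2.81 -1.115
vertex -3.218 -2.542 -0.563
endloop
endfacet
facet normal 0.348 -0.121 0.930
outer loop
vertex -2.818 -2.729 -0.737
vertex -3.218 -2.542 -0.563
vertex -3.538 -3.79 -0.605
endloop
endfacet
facet normal 0.208 0.867 -0.453
outer loop
vertex -3.218 -2.542 -0.563
vertex -3.302 -2.81 -1.115
vertex -3.667 -2.512 -0.712
endloop
endfacet
facet normal -0.312 0.048 0.949
outer loop
vertex -3.218 -2.542 -0.563
vertex -3.667 -2.512 -0.712
vertex -3.538 -3.79 -0.605
endloop
endfacet
facet normal 0.208 0.867 -0.453
outer loop
vertex -3.667 -2.512 -0.712
vertex -3.302 -2.81 -1.115
vertex -3.903 -2.657 -1.098
endloop
endfacet
facet normal -0.846 -0.041 0.532
outer loop
vertex -3.667 -2.512 -0.712
vertex -3.903 -2.657 -1.098
vertex -3.538 -3.79 -0.605
endloop
endfacet
facet normal 0.208 0.868 -0.451
outer loop
vertex -3.903 -2.657 -1.098
vertex -3.302 -2.81 -1.115
vertex -3.786 -2.891 -1.494
endloop
endfacet
facet normal -0.938 -0.336 -0.078
outer loop
vertex -3.903 -2.657 -1.098
vertex -3.786 -2.891 -1.494
vertex -3.538 -3.79 -0.605
endloop
endfacet
facet normal 0.209 0.867 -0.452
outer loop
vertex -3.786 -2.891 -1.494
vertex -3.302 -2.81 -1.115
vertex -3.387 -3.078 -1.668
endloop
endfacet
facet normal -0.538 -0.663 -0.521
outer loop
vertex -3.786 -2.891 -1.494
vertex -3.387 -3.078 -1.668
vertex -3.538 -3.79 -0.605
endloop
endfacet
facet normal 0.209 0.867 -0.452
outer loop
vertex -3.387 -3.078 -1.668
vertex -3.302 -2.81 -1.115
vertex -2.937 -3.108 -1.518
endloop
endfacet
facet normal 0.124 -0.832 -0.540
outer loop
vertex -3.387 -3.078 -1.668
vertex -2.937 -3.108 -1.518
vertex -3.538 -3.79 -0.605
endloop
endfacet
facet normal 0.207 0.867 -0.453
outer loop
vertex -2.937 -3.108 -1.518
vertex -3.302 -2.81 -1.115
vertex -2.702 -2.963 -1.133
endloop
endfacet
facet normal 0.658 -0.743 -0.122
outer loop
vertex -2.937 -3.108 -1.518
vertex -2.702 -2.963 -1.133
vertex -3.538 -3.79 -0.605
endloop
endfacet
facet normal 0.208 0.868 -0.452
outer loop
vertex -2.702 -2.963 -1.133
vertex -3.302 -2.81 -1.115
vertex -2.818 -2.729 -0.737
endloop
endfacet
facet normal 0.750 -0.449 0.485
outer loop
vertex -2.702 -2.963 -1.133
vertex -2.818 -2.729 -0.737
vertex -3.538 -3.79 -0.605
endloop
endfacet
facet normal -0.296 -0.102 -0.950
outer loop
vertex 1.953 -1.601 2.512
vertex 1.303 -1.344 2.687
vertex 1.824 -0.893 2.476
endloop
endfacet
facet normal 0.938 0.155 -0.309
outer loop
vertex 1.953 -1.601 2.512
vertex 1.824 -0.893 2.476
vertex 2.266 -1.492 3.519
endloop
endfacet
facet normal 0.938 0.156 -0.308
outer loop
vertex 2.266 -1.492 3.519
vertex 1.824 -0.893 2.476
vertex 2.137 -0.785 3.483
endloop
endfacet
facet normal 0.295 0.102 0.950
outer loop
vertex 2.266 -1.492 3.519
vertex 2.137 -0.785 3.483
vertex 1.617 -1.236 3.693
endloop
endfacet
facet normal -0.296 -0.102 -0.950
outer loop
vertex 1.824 -0.893 2.476
vertex 1.303 -1.344 2.687
vertex 1.174 -0.637 2.651
endloop
endfacet
facet normal 0.313 0.929 -0.197
outer loop
vertex 1.824 -0.893 2.476
vertex 1.174 -0.637 2.651
vertex 2.137 -0.785 3.483
endloop
endfacet
facet normal 0.314 0.929 -0.198
outer loop
vertex 2.137 -0.785 3.483
vertex 1.174 -0.637 2.651
vertex 1.487 -0.528 3.658
endloop
endfacet
facet normal 0.296 0.101 0.950
outer loop
vertex 2.137 -0.785 3.483
vertex 1.487 -0.528 3.658
vertex 1.617 -1.236 3.693
endloop
endfacet
facet normal -0.295 -0.102 -0.950
outer loop
vertex 1.174 -0.637 2.651
vertex 1.303 -1.344 2.687
vertex 0.654 -1.088 2.861
endloop
endfacet
facet normal -0.625 0.773 0.111
outer loop
vertex 1.174 -0.637 2.651
vertex 0.654 -1.088 2.861
vertex 1.487 -0.528 3.658
endloop
endfacet
facet normal -0.625 0.773 0.111
outer loop
vertex 1.487 -0.528 3.658
vertex 0.654 -1.088 2.861
vertex 0.967 -0.979 3.868
endloop
endfacet
facet normal 0.296 0.101 0.950
outer loop
vertex 1.487 -0.528 3.658
vertex 0.967 -0.979 3.868
vertex 1.617 -1.236 3.693
endloop
endfacet
facet normal -0.295 -0.102 -0.950
outer loop
vertex 0.654 -1.088 2.861
vertex 1.303 -1.344 2.687
vertex 0.783 -1.795 2.897
endloop
endfacet
facet normal -0.938 -0.156 0.309
outer loop
vertex 0.654 -1.088 2.861
vertex 0.783 -1.795 2.897
vertex 0.967 -0.979 3.868
endloop
endfacet
facet normal -0.939 -0.155 0.308
outer loop
vertex 0.967 -0.979 3.868
vertex 0.783 -1.795 2.897
vertex 1.096 -1.687 3.904
endloop
endfacet
facet normal 0.296 0.102 0.950
outer loop
vertex 0.967 -0.979 3.868
vertex 1.096 -1.687 3.904
vertex 1.617 -1.236 3.693
endloop
endfacet
facet normal -0.296 -0.101 -0.950
outer loop
vertex 0.783 -1.795 2.897
vertex 1.303 -1.344 2.687
vertex 1.433 -2.052 2.722
endloop
endfacet
facet normal -0.314 -0.929 0.197
outer loop
vertex 0.783 -1.795 2.897
vertex 1.433 -2.052 2.722
vertex 1.096 -1.687 3.904
endloop
endfacet
facet normal -0.313 -0.929 0.198
outer loop
vertex 1.096 -1.687 3.904
vertex 1.433 -2.052 2.722
vertex 1.746 -1.943 3.729
endloop
endfacet
facet normal 0.296 0.102 0.950
outer loop
vertex 1.096 -1.687 3.904
vertex 1.746 -1.943 3.729
vertex 1.617 -1.236 3.693
endloop
endfacet
facet normal -0.296 -0.101 -0.950
outer loop
vertex 1.433 -2.052 2.722
vertex 1.303 -1.344 2.687
vertex 1.953 -1.601 2.512
endloop
endfacet
facet normal 0.625 -0.773 -0.111
outer loop
vertex 1.433 -2.052 2.722
vertex 1.953 -1.601 2.512
vertex 1.746 -1.943 3.729
endloop
endfacet
facet normal 0.625 -0.773 -0.111
outer loop
vertex 1.746 -1.943 3.729
vertex 1.953 -1.601 2.512
vertex 2.266 -1.492 3.519
endloop
endfacet
facet normal 0.295 0.102 0.950
outer loop
vertex 1.746 -1.943 3.729
vertex 2.266 -1.492 3.519
vertex 1.617 -1.236 3.693
endloop
endfacet

endsolid


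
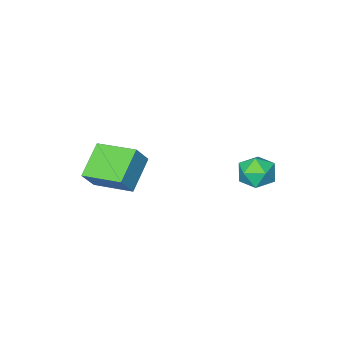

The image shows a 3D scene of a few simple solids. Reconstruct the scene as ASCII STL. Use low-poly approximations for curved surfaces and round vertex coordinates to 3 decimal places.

solid 
facet normal -0.900 0.423 -0.101
outer loop
vertex -3.396 0.217 1.496
vertex -3.729 -0.498 1.469
vertex -3.635 -0.132 2.162
endloop
endfacet
facet normal -0.463 0.843 0.276
outer loop
vertex -3.396 0.217 1.496
vertex -3.635 -0.132 2.162
vertex -2.947 0.252 2.143
endloop
endfacet
facet normal 0.108 0.986 -0.128
outer loop
vertex -3.396 0.217 1.496
vertex -2.947 0.252 2.143
vertex -2.615 0.124 1.44
endloop
endfacet
facet normal 0.024 0.654 -0.756
outer loop
vertex -3.396 0.217 1.496
vertex -2.615 0.124 1.44
vertex -3.098 -0.34 1.023
endloop
endfacet
facet normal -0.599 0.307 -0.739
outer loop
vertex -3.396 0.217 1.496
vertex -3.098 -0.34 1.023
vertex -3.729 -0.498 1.469
endloop
endfacet
facet normal -0.242 0.476 0.845
outer loop
vertex -2.947 0.252 2.143
vertex -3.635 -0.132 2.162
vertex -3.002 -0.44 2.517
endloop
endfacet
facet normal -0.950 -0.204 0.236
outer loop
vertex -3.635 -0.132 2.162
vertex -3.729 -0.498 1.469
vertex -3.485 -0.904 2.1
endloop
endfacet
facet normal -0.463 -0.393 -0.795
outer loop
vertex -3.729 -0.498 1.469
vertex -3.098 -0.34 1.023
vertex -3.153 -1.032 1.397
endloop
endfacet
facet normal 0.544 0.172 -0.821
outer loop
vertex -3.098 -0.34 1.023
vertex -2.615 0.124 1.44
vertex -2.465 -0.648 1.378
endloop
endfacet
facet normal 0.680 0.708 0.192
outer loop
vertex -2.615 0.124 1.44
vertex -2.947 0.252 2.143
vertex -2.371 -0.282 2.071
endloop
endfacet
facet normal -0.024 -0.654 0.756
outer loop
vertex -2.704 -0.997 2.044
vertex -3.002 -0.44 2.517
vertex -3.485 -0.904 2.1
endloop
endfacet
facet normal -0.108 -0.986 0.128
outer loop
vertex -2.704 -0.997 2.044
vertex -3.485 -0.904 2.1
vertex -3.153 -1.032 1.397
endloop
endfacet
facet normal 0.463 -0.843 -0.276
outer loop
vertex -2.704 -0.997 2.044
vertex -3.153 -1.032 1.397
vertex -2.465 -0.648 1.378
endloop
endfacet
facet normal 0.900 -0.423 0.101
outer loop
vertex -2.704 -0.997 2.044
vertex -2.465 -0.648 1.378
vertex -2.371 -0.282 2.071
endloop
endfacet
facet normal 0.599 -0.307 0.739
outer loop
vertex -2.704 -0.997 2.044
vertex -2.371 -0.282 2.071
vertex -3.002 -0.44 2.517
endloop
endfacet
facet normal -0.544 -0.172 0.821
outer loop
vertex -3.485 -0.904 2.1
vertex -3.002 -0.44 2.517
vertex -3.635 -0.132 2.162
endloop
endfacet
facet normal -0.680 -0.708 -0.192
outer loop
vertex -3.153 -1.032 1.397
vertex -3.485 -0.904 2.1
vertex -3.729 -0.498 1.469
endloop
endfacet
facet normal 0.242 -0.476 -0.845
outer loop
vertex -2.465 -0.648 1.378
vertex -3.153 -1.032 1.397
vertex -3.098 -0.34 1.023
endloop
endfacet
facet normal 0.950 0.204 -0.236
outer loop
vertex -2.371 -0.282 2.071
vertex -2.465 -0.648 1.378
vertex -2.615 0.124 1.44
endloop
endfacet
facet normal 0.463 0.393 0.795
outer loop
vertex -3.002 -0.44 2.517
vertex -2.371 -0.282 2.071
vertex -2.947 0.252 2.143
endloop
endfacet
facet normal -0.712 -0.433 0.554
outer loop
vertex 1.111 -4.346 2.692
vertex 0.419 -2.852 2.97
vertex 0.538 -4.458 1.868
endloop
endfacet
facet normal 0.414 -0.895 -0.166
outer loop
vertex 1.641 -3.788 1.01
vertex 1.111 -4.346 2.692
vertex 0.538 -4.458 1.868
endloop
endfacet
facet normal -0.712 -0.433 0.554
outer loop
vertex 0.538 -4.458 1.868
vertex 0.419 -2.852 2.97
vertex -0.154 -2.964 2.146
endloop
endfacet
facet normal -0.567 -0.111 -0.816
outer loop
vertex -0.154 -2.964 2.146
vertex 1.641 -3.788 1.01
vertex 0.538 -4.458 1.868
endloop
endfacet
facet normal 0.567 0.111 0.816
outer loop
vertex 1.111 -4.346 2.692
vertex 1.522 -2.182 2.112
vertex 0.419 -2.852 2.97
endloop
endfacet
facet normal 0.414 -0.895 -0.166
outer loop
vertex 2.214 -3.676 1.834
vertex 1.111 -4.346 2.692
vertex 1.641 -3.788 1.01
endloop
endfacet
facet normal 0.567 0.111 0.816
outer loop
vertex 2.214 -3.676 1.834
vertex 1.522 -2.182 2.112
vertex 1.111 -4.346 2.692
endloop
endfacet
facet normal -0.414 0.895 0.166
outer loop
vertex 0.419 -2.852 2.97
vertex 1.522 -2.182 2.112
vertex -0.154 -2.964 2.146
endloop
endfacet
facet normal -0.567 -0.111 -0.816
outer loop
vertex 0.949 -2.294 1.288
vertex 1.641 -3.788 1.01
vertex -0.154 -2.964 2.146
endloop
endfacet
facet normal -0.414 0.895 0.166
outer loop
vertex -0.154 -2.964 2.146
vertex 1.522 -2.182 2.112
vertex 0.949 -2.294 1.288
endloop
endfacet
facet normal 0.712 0.433 -0.554
outer loop
vertex 0.949 -2.294 1.288
vertex 2.214 -3.676 1.834
vertex 1.641 -3.788 1.01
endloop
endfacet
facet normal 0.712 0.433 -0.554
outer loop
vertex 1.522 -2.182 2.112
vertex 2.214 -3.676 1.834
vertex 0.949 -2.294 1.288
endloop
endfacet

endsolid


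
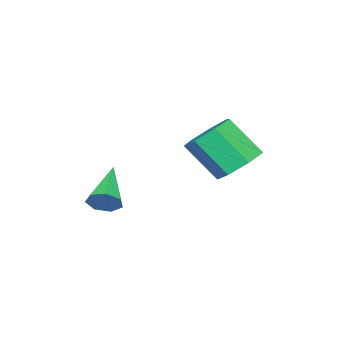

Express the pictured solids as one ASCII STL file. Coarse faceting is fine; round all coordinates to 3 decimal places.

solid 
facet normal 0.809 0.346 -0.475
outer loop
vertex 0.948 -0.435 -0.185
vertex 0.543 -0.122 -0.647
vertex 0.787 0.126 -0.051
endloop
endfacet
facet normal 0.260 -0.153 0.953
outer loop
vertex 0.948 -0.435 -0.185
vertex 0.787 0.126 -0.051
vertex -1.083 -0.818 0.307
endloop
endfacet
facet normal 0.809 0.346 -0.475
outer loop
vertex 0.787 0.126 -0.051
vertex 0.543 -0.122 -0.647
vertex 0.442 0.5 -0.366
endloop
endfacet
facet normal -0.130 0.566 0.814
outer loop
vertex 0.787 0.126 -0.051
vertex 0.442 0.5 -0.366
vertex -1.083 -0.818 0.307
endloop
endfacet
facet normal 0.809 0.346 -0.475
outer loop
vertex 0.442 0.5 -0.366
vertex 0.543 -0.122 -0.647
vertex 0.173 0.406 -0.893
endloop
endfacet
facet normal -0.601 0.781 0.168
outer loop
vertex 0.442 0.5 -0.366
vertex 0.173 0.406 -0.893
vertex -1.083 -0.818 0.307
endloop
endfacet
facet normal 0.809 0.346 -0.475
outer loop
vertex 0.173 0.406 -0.893
vertex 0.543 -0.122 -0.647
vertex 0.183 -0.085 -1.234
endloop
endfacet
facet normal -0.800 0.331 -0.500
outer loop
vertex 0.173 0.406 -0.893
vertex 0.183 -0.085 -1.234
vertex -1.083 -0.818 0.307
endloop
endfacet
facet normal 0.809 0.347 -0.474
outer loop
vertex 0.183 -0.085 -1.234
vertex 0.543 -0.122 -0.647
vertex 0.464 -0.604 -1.134
endloop
endfacet
facet normal -0.577 -0.444 -0.685
outer loop
vertex 0.183 -0.085 -1.234
vertex 0.464 -0.604 -1.134
vertex -1.083 -0.818 0.307
endloop
endfacet
facet normal 0.809 0.347 -0.475
outer loop
vertex 0.464 -0.604 -1.134
vertex 0.543 -0.122 -0.647
vertex 0.805 -0.76 -0.667
endloop
endfacet
facet normal -0.099 -0.963 -0.249
outer loop
vertex 0.464 -0.604 -1.134
vertex 0.805 -0.76 -0.667
vertex -1.083 -0.818 0.307
endloop
endfacet
facet normal 0.809 0.347 -0.474
outer loop
vertex 0.805 -0.76 -0.667
vertex 0.543 -0.122 -0.647
vertex 0.948 -0.435 -0.185
endloop
endfacet
facet normal 0.274 -0.833 0.481
outer loop
vertex 0.805 -0.76 -0.667
vertex 0.948 -0.435 -0.185
vertex -1.083 -0.818 0.307
endloop
endfacet
facet normal -0.096 0.662 -0.743
outer loop
vertex -0.674 3.757 0.985
vertex -1.34 4.289 1.545
vertex -0.325 4.386 1.5
endloop
endfacet
facet normal 0.914 -0.237 -0.329
outer loop
vertex -0.674 3.757 0.985
vertex -0.325 4.386 1.5
vertex -0.495 2.518 2.374
endloop
endfacet
facet normal 0.914 -0.237 -0.329
outer loop
vertex -0.495 2.518 2.374
vertex -0.325 4.386 1.5
vertex -0.146 3.147 2.89
endloop
endfacet
facet normal 0.096 -0.663 0.743
outer loop
vertex -0.495 2.518 2.374
vertex -0.146 3.147 2.89
vertex -1.16 3.051 2.935
endloop
endfacet
facet normal -0.096 0.663 -0.743
outer loop
vertex -0.325 4.386 1.5
vertex -1.34 4.289 1.545
vertex -0.74 4.942 2.05
endloop
endfacet
facet normal 0.878 0.408 0.250
outer loop
vertex -0.325 4.386 1.5
vertex -0.74 4.942 2.05
vertex -0.146 3.147 2.89
endloop
endfacet
facet normal 0.878 0.408 0.251
outer loop
vertex -0.146 3.147 2.89
vertex -0.74 4.942 2.05
vertex -0.561 3.703 3.439
endloop
endfacet
facet normal 0.096 -0.662 0.743
outer loop
vertex -0.146 3.147 2.89
vertex -0.561 3.703 3.439
vertex -1.16 3.051 2.935
endloop
endfacet
facet normal -0.096 0.663 -0.743
outer loop
vertex -0.74 4.942 2.05
vertex -1.34 4.289 1.545
vertex -1.606 5.007 2.22
endloop
endfacet
facet normal 0.182 0.745 0.641
outer loop
vertex -0.74 4.942 2.05
vertex -1.606 5.007 2.22
vertex -0.561 3.703 3.439
endloop
endfacet
facet normal 0.182 0.745 0.641
outer loop
vertex -0.561 3.703 3.439
vertex -1.606 5.007 2.22
vertex -1.427 3.768 3.609
endloop
endfacet
facet normal 0.096 -0.663 0.743
outer loop
vertex -0.561 3.703 3.439
vertex -1.427 3.768 3.609
vertex -1.16 3.051 2.935
endloop
endfacet
facet normal -0.096 0.663 -0.743
outer loop
vertex -1.606 5.007 2.22
vertex -1.34 4.289 1.545
vertex -2.272 4.531 1.881
endloop
endfacet
facet normal -0.653 0.522 0.549
outer loop
vertex -1.606 5.007 2.22
vertex -2.272 4.531 1.881
vertex -1.427 3.768 3.609
endloop
endfacet
facet normal -0.652 0.523 0.550
outer loop
vertex -1.427 3.768 3.609
vertex -2.272 4.531 1.881
vertex -2.093 3.293 3.271
endloop
endfacet
facet normal 0.096 -0.663 0.743
outer loop
vertex -1.427 3.768 3.609
vertex -2.093 3.293 3.271
vertex -1.16 3.051 2.935
endloop
endfacet
facet normal -0.096 0.663 -0.743
outer loop
vertex -2.272 4.531 1.881
vertex -1.34 4.289 1.545
vertex -2.235 3.874 1.29
endloop
endfacet
facet normal -0.995 -0.095 0.043
outer loop
vertex -2.272 4.531 1.881
vertex -2.235 3.874 1.29
vertex -2.093 3.293 3.271
endloop
endfacet
facet normal -0.995 -0.095 0.043
outer loop
vertex -2.093 3.293 3.271
vertex -2.235 3.874 1.29
vertex -2.056 2.635 2.679
endloop
endfacet
facet normal 0.096 -0.663 0.743
outer loop
vertex -2.093 3.293 3.271
vertex -2.056 2.635 2.679
vertex -1.16 3.051 2.935
endloop
endfacet
facet normal -0.096 0.663 -0.743
outer loop
vertex -2.235 3.874 1.29
vertex -1.34 4.289 1.545
vertex -1.525 3.529 0.891
endloop
endfacet
facet normal -0.589 -0.639 -0.495
outer loop
vertex -2.235 3.874 1.29
vertex -1.525 3.529 0.891
vertex -2.056 2.635 2.679
endloop
endfacet
facet normal -0.588 -0.640 -0.495
outer loop
vertex -2.056 2.635 2.679
vertex -1.525 3.529 0.891
vertex -1.345 2.29 2.28
endloop
endfacet
facet normal 0.095 -0.663 0.743
outer loop
vertex -2.056 2.635 2.679
vertex -1.345 2.29 2.28
vertex -1.16 3.051 2.935
endloop
endfacet
facet normal -0.095 0.663 -0.743
outer loop
vertex -1.525 3.529 0.891
vertex -1.34 4.289 1.545
vertex -0.674 3.757 0.985
endloop
endfacet
facet normal 0.261 -0.703 -0.661
outer loop
vertex -1.525 3.529 0.891
vertex -0.674 3.757 0.985
vertex -1.345 2.29 2.28
endloop
endfacet
facet normal 0.262 -0.703 -0.661
outer loop
vertex -1.345 2.29 2.28
vertex -0.674 3.757 0.985
vertex -0.495 2.518 2.374
endloop
endfacet
facet normal 0.096 -0.663 0.743
outer loop
vertex -1.345 2.29 2.28
vertex -0.495 2.518 2.374
vertex -1.16 3.051 2.935
endloop
endfacet

endsolid


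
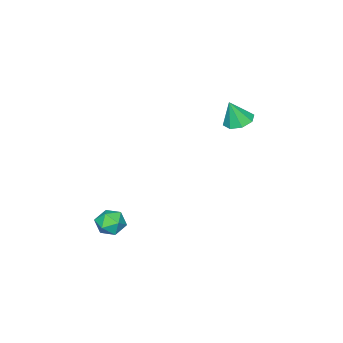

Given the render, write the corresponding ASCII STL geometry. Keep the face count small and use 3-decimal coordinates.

solid 
facet normal -0.292 0.194 -0.937
outer loop
vertex -2.746 -0.714 2.837
vertex -3.405 -0.783 3.028
vertex -2.959 -0.258 2.998
endloop
endfacet
facet normal 0.903 0.321 0.286
outer loop
vertex -2.746 -0.714 2.837
vertex -2.959 -0.258 2.998
vertex -3.055 -1.017 4.152
endloop
endfacet
facet normal -0.293 0.195 -0.936
outer loop
vertex -2.959 -0.258 2.998
vertex -3.405 -0.783 3.028
vertex -3.433 -0.11 3.177
endloop
endfacet
facet normal 0.427 0.739 0.521
outer loop
vertex -2.959 -0.258 2.998
vertex -3.433 -0.11 3.177
vertex -3.055 -1.017 4.152
endloop
endfacet
facet normal -0.293 0.195 -0.936
outer loop
vertex -3.433 -0.11 3.177
vertex -3.405 -0.783 3.028
vertex -3.891 -0.356 3.269
endloop
endfacet
facet normal -0.218 0.671 0.709
outer loop
vertex -3.433 -0.11 3.177
vertex -3.891 -0.356 3.269
vertex -3.055 -1.017 4.152
endloop
endfacet
facet normal -0.293 0.195 -0.936
outer loop
vertex -3.891 -0.356 3.269
vertex -3.405 -0.783 3.028
vertex -4.065 -0.853 3.22
endloop
endfacet
facet normal -0.656 0.157 0.738
outer loop
vertex -3.891 -0.356 3.269
vertex -4.065 -0.853 3.22
vertex -3.055 -1.017 4.152
endloop
endfacet
facet normal -0.293 0.196 -0.936
outer loop
vertex -4.065 -0.853 3.22
vertex -3.405 -0.783 3.028
vertex -3.852 -1.308 3.058
endloop
endfacet
facet normal -0.628 -0.505 0.592
outer loop
vertex -4.065 -0.853 3.22
vertex -3.852 -1.308 3.058
vertex -3.055 -1.017 4.152
endloop
endfacet
facet normal -0.291 0.194 -0.937
outer loop
vertex -3.852 -1.308 3.058
vertex -3.405 -0.783 3.028
vertex -3.378 -1.457 2.88
endloop
endfacet
facet normal -0.155 -0.921 0.358
outer loop
vertex -3.852 -1.308 3.058
vertex -3.378 -1.457 2.88
vertex -3.055 -1.017 4.152
endloop
endfacet
facet normal -0.292 0.194 -0.937
outer loop
vertex -3.378 -1.457 2.88
vertex -3.405 -0.783 3.028
vertex -2.919 -1.21 2.788
endloop
endfacet
facet normal 0.493 -0.853 0.170
outer loop
vertex -3.378 -1.457 2.88
vertex -2.919 -1.21 2.788
vertex -3.055 -1.017 4.152
endloop
endfacet
facet normal -0.292 0.194 -0.937
outer loop
vertex -2.919 -1.21 2.788
vertex -3.405 -0.783 3.028
vertex -2.746 -0.714 2.837
endloop
endfacet
facet normal 0.930 -0.338 0.141
outer loop
vertex -2.919 -1.21 2.788
vertex -2.746 -0.714 2.837
vertex -3.055 -1.017 4.152
endloop
endfacet
facet normal -0.264 -0.198 0.944
outer loop
vertex 1.642 -2.811 -0.763
vertex 1.772 -3.495 -0.87
vertex 2.285 -3.071 -0.638
endloop
endfacet
facet normal 0.012 0.457 0.889
outer loop
vertex 1.642 -2.811 -0.763
vertex 2.285 -3.071 -0.638
vertex 2.213 -2.447 -0.958
endloop
endfacet
facet normal -0.382 0.824 0.420
outer loop
vertex 1.642 -2.811 -0.763
vertex 2.213 -2.447 -0.958
vertex 1.656 -2.486 -1.388
endloop
endfacet
facet normal -0.900 0.394 0.185
outer loop
vertex 1.642 -2.811 -0.763
vertex 1.656 -2.486 -1.388
vertex 1.384 -3.133 -1.334
endloop
endfacet
facet normal -0.828 -0.237 0.508
outer loop
vertex 1.642 -2.811 -0.763
vertex 1.384 -3.133 -1.334
vertex 1.772 -3.495 -0.87
endloop
endfacet
facet normal 0.673 0.398 0.624
outer loop
vertex 2.213 -2.447 -0.958
vertex 2.285 -3.071 -0.638
vertex 2.696 -2.907 -1.186
endloop
endfacet
facet normal 0.226 -0.664 0.713
outer loop
vertex 2.285 -3.071 -0.638
vertex 1.772 -3.495 -0.87
vertex 2.424 -3.554 -1.132
endloop
endfacet
facet normal -0.688 -0.726 0.008
outer loop
vertex 1.772 -3.495 -0.87
vertex 1.384 -3.133 -1.334
vertex 1.867 -3.593 -1.562
endloop
endfacet
facet normal -0.805 0.295 -0.515
outer loop
vertex 1.384 -3.133 -1.334
vertex 1.656 -2.486 -1.388
vertex 1.795 -2.969 -1.882
endloop
endfacet
facet normal 0.035 0.990 -0.135
outer loop
vertex 1.656 -2.486 -1.388
vertex 2.213 -2.447 -0.958
vertex 2.308 -2.545 -1.65
endloop
endfacet
facet normal 0.900 -0.394 -0.185
outer loop
vertex 2.438 -3.229 -1.757
vertex 2.696 -2.907 -1.186
vertex 2.424 -3.554 -1.132
endloop
endfacet
facet normal 0.382 -0.824 -0.420
outer loop
vertex 2.438 -3.229 -1.757
vertex 2.424 -3.554 -1.132
vertex 1.867 -3.593 -1.562
endloop
endfacet
facet normal -0.012 -0.457 -0.889
outer loop
vertex 2.438 -3.229 -1.757
vertex 1.867 -3.593 -1.562
vertex 1.795 -2.969 -1.882
endloop
endfacet
facet normal 0.264 0.198 -0.944
outer loop
vertex 2.438 -3.229 -1.757
vertex 1.795 -2.969 -1.882
vertex 2.308 -2.545 -1.65
endloop
endfacet
facet normal 0.828 0.237 -0.508
outer loop
vertex 2.438 -3.229 -1.757
vertex 2.308 -2.545 -1.65
vertex 2.696 -2.907 -1.186
endloop
endfacet
facet normal 0.805 -0.295 0.515
outer loop
vertex 2.424 -3.554 -1.132
vertex 2.696 -2.907 -1.186
vertex 2.285 -3.071 -0.638
endloop
endfacet
facet normal -0.035 -0.990 0.135
outer loop
vertex 1.867 -3.593 -1.562
vertex 2.424 -3.554 -1.132
vertex 1.772 -3.495 -0.87
endloop
endfacet
facet normal -0.673 -0.398 -0.624
outer loop
vertex 1.795 -2.969 -1.882
vertex 1.867 -3.593 -1.562
vertex 1.384 -3.133 -1.334
endloop
endfacet
facet normal -0.226 0.664 -0.713
outer loop
vertex 2.308 -2.545 -1.65
vertex 1.795 -2.969 -1.882
vertex 1.656 -2.486 -1.388
endloop
endfacet
facet normal 0.688 0.726 -0.008
outer loop
vertex 2.696 -2.907 -1.186
vertex 2.308 -2.545 -1.65
vertex 2.213 -2.447 -0.958
endloop
endfacet

endsolid


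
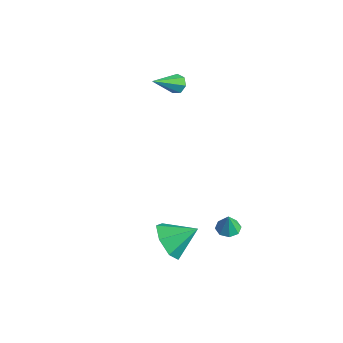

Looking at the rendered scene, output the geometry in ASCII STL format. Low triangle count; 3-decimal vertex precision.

solid 
facet normal -0.069 0.069 -0.995
outer loop
vertex 2.229 0.379 -3.352
vertex 1.745 0.745 -3.293
vertex 2.348 0.83 -3.329
endloop
endfacet
facet normal 0.876 -0.252 0.411
outer loop
vertex 2.229 0.379 -3.352
vertex 2.348 0.83 -3.329
vertex 1.815 0.675 -2.287
endloop
endfacet
facet normal -0.069 0.069 -0.995
outer loop
vertex 2.348 0.83 -3.329
vertex 1.745 0.745 -3.293
vertex 2.113 1.231 -3.285
endloop
endfacet
facet normal 0.786 0.410 0.463
outer loop
vertex 2.348 0.83 -3.329
vertex 2.113 1.231 -3.285
vertex 1.815 0.675 -2.287
endloop
endfacet
facet normal -0.070 0.070 -0.995
outer loop
vertex 2.113 1.231 -3.285
vertex 1.745 0.745 -3.293
vertex 1.663 1.347 -3.245
endloop
endfacet
facet normal 0.256 0.810 0.528
outer loop
vertex 2.113 1.231 -3.285
vertex 1.663 1.347 -3.245
vertex 1.815 0.675 -2.287
endloop
endfacet
facet normal -0.068 0.070 -0.995
outer loop
vertex 1.663 1.347 -3.245
vertex 1.745 0.745 -3.293
vertex 1.261 1.111 -3.234
endloop
endfacet
facet normal -0.405 0.717 0.567
outer loop
vertex 1.663 1.347 -3.245
vertex 1.261 1.111 -3.234
vertex 1.815 0.675 -2.287
endloop
endfacet
facet normal -0.071 0.067 -0.995
outer loop
vertex 1.261 1.111 -3.234
vertex 1.745 0.745 -3.293
vertex 1.142 0.66 -3.256
endloop
endfacet
facet normal -0.808 0.186 0.559
outer loop
vertex 1.261 1.111 -3.234
vertex 1.142 0.66 -3.256
vertex 1.815 0.675 -2.287
endloop
endfacet
facet normal -0.071 0.068 -0.995
outer loop
vertex 1.142 0.66 -3.256
vertex 1.745 0.745 -3.293
vertex 1.377 0.259 -3.3
endloop
endfacet
facet normal -0.719 -0.477 0.506
outer loop
vertex 1.142 0.66 -3.256
vertex 1.377 0.259 -3.3
vertex 1.815 0.675 -2.287
endloop
endfacet
facet normal -0.071 0.068 -0.995
outer loop
vertex 1.377 0.259 -3.3
vertex 1.745 0.745 -3.293
vertex 1.827 0.142 -3.34
endloop
endfacet
facet normal -0.189 -0.877 0.442
outer loop
vertex 1.377 0.259 -3.3
vertex 1.827 0.142 -3.34
vertex 1.815 0.675 -2.287
endloop
endfacet
facet normal -0.070 0.068 -0.995
outer loop
vertex 1.827 0.142 -3.34
vertex 1.745 0.745 -3.293
vertex 2.229 0.379 -3.352
endloop
endfacet
facet normal 0.474 -0.783 0.402
outer loop
vertex 1.827 0.142 -3.34
vertex 2.229 0.379 -3.352
vertex 1.815 0.675 -2.287
endloop
endfacet
facet normal 0.043 0.804 -0.594
outer loop
vertex -3.026 2.321 2.946
vertex -3.54 2.223 2.776
vertex -3.372 2.528 3.201
endloop
endfacet
facet normal 0.651 0.179 0.738
outer loop
vertex -3.026 2.321 2.946
vertex -3.372 2.528 3.201
vertex -3.62 0.777 3.844
endloop
endfacet
facet normal 0.043 0.804 -0.594
outer loop
vertex -3.372 2.528 3.201
vertex -3.54 2.223 2.776
vertex -3.844 2.506 3.137
endloop
endfacet
facet normal -0.142 0.359 0.923
outer loop
vertex -3.372 2.528 3.201
vertex -3.844 2.506 3.137
vertex -3.62 0.777 3.844
endloop
endfacet
facet normal 0.044 0.804 -0.593
outer loop
vertex -3.844 2.506 3.137
vertex -3.54 2.223 2.776
vertex -4.088 2.271 2.8
endloop
endfacet
facet normal -0.840 0.109 0.532
outer loop
vertex -3.844 2.506 3.137
vertex -4.088 2.271 2.8
vertex -3.62 0.777 3.844
endloop
endfacet
facet normal 0.044 0.804 -0.593
outer loop
vertex -4.088 2.271 2.8
vertex -3.54 2.223 2.776
vertex -3.919 2.0 2.445
endloop
endfacet
facet normal -0.912 -0.384 -0.141
outer loop
vertex -4.088 2.271 2.8
vertex -3.919 2.0 2.445
vertex -3.62 0.777 3.844
endloop
endfacet
facet normal 0.045 0.804 -0.593
outer loop
vertex -3.919 2.0 2.445
vertex -3.54 2.223 2.776
vertex -3.465 1.897 2.34
endloop
endfacet
facet normal -0.306 -0.748 -0.589
outer loop
vertex -3.919 2.0 2.445
vertex -3.465 1.897 2.34
vertex -3.62 0.777 3.844
endloop
endfacet
facet normal 0.042 0.804 -0.594
outer loop
vertex -3.465 1.897 2.34
vertex -3.54 2.223 2.776
vertex -3.068 2.04 2.562
endloop
endfacet
facet normal 0.521 -0.709 -0.475
outer loop
vertex -3.465 1.897 2.34
vertex -3.068 2.04 2.562
vertex -3.62 0.777 3.844
endloop
endfacet
facet normal 0.043 0.804 -0.593
outer loop
vertex -3.068 2.04 2.562
vertex -3.54 2.223 2.776
vertex -3.026 2.321 2.946
endloop
endfacet
facet normal 0.948 -0.298 0.114
outer loop
vertex -3.068 2.04 2.562
vertex -3.026 2.321 2.946
vertex -3.62 0.777 3.844
endloop
endfacet
facet normal -0.482 -0.714 -0.508
outer loop
vertex 1.752 -2.301 -3.528
vertex 0.892 -2.161 -2.908
vertex 1.138 -1.673 -3.828
endloop
endfacet
facet normal 0.742 0.527 -0.415
outer loop
vertex 1.752 -2.301 -3.528
vertex 1.138 -1.673 -3.828
vertex 1.648 -1.039 -2.112
endloop
endfacet
facet normal -0.482 -0.714 -0.508
outer loop
vertex 1.138 -1.673 -3.828
vertex 0.892 -2.161 -2.908
vertex 0.338 -1.412 -3.436
endloop
endfacet
facet normal 0.117 0.920 -0.375
outer loop
vertex 1.138 -1.673 -3.828
vertex 0.338 -1.412 -3.436
vertex 1.648 -1.039 -2.112
endloop
endfacet
facet normal -0.482 -0.714 -0.508
outer loop
vertex 0.338 -1.412 -3.436
vertex 0.892 -2.161 -2.908
vertex -0.045 -1.715 -2.646
endloop
endfacet
facet normal -0.407 0.901 0.149
outer loop
vertex 0.338 -1.412 -3.436
vertex -0.045 -1.715 -2.646
vertex 1.648 -1.039 -2.112
endloop
endfacet
facet normal -0.482 -0.715 -0.507
outer loop
vertex -0.045 -1.715 -2.646
vertex 0.892 -2.161 -2.908
vertex 0.277 -2.353 -2.053
endloop
endfacet
facet normal -0.433 0.486 0.759
outer loop
vertex -0.045 -1.715 -2.646
vertex 0.277 -2.353 -2.053
vertex 1.648 -1.039 -2.112
endloop
endfacet
facet normal -0.482 -0.714 -0.507
outer loop
vertex 0.277 -2.353 -2.053
vertex 0.892 -2.161 -2.908
vertex 1.062 -2.846 -2.105
endloop
endfacet
facet normal 0.057 -0.015 0.998
outer loop
vertex 0.277 -2.353 -2.053
vertex 1.062 -2.846 -2.105
vertex 1.648 -1.039 -2.112
endloop
endfacet
facet normal -0.482 -0.714 -0.507
outer loop
vertex 1.062 -2.846 -2.105
vertex 0.892 -2.161 -2.908
vertex 1.719 -2.823 -2.761
endloop
endfacet
facet normal 0.693 -0.222 0.686
outer loop
vertex 1.062 -2.846 -2.105
vertex 1.719 -2.823 -2.761
vertex 1.648 -1.039 -2.112
endloop
endfacet
facet normal -0.482 -0.715 -0.507
outer loop
vertex 1.719 -2.823 -2.761
vertex 0.892 -2.161 -2.908
vertex 1.752 -2.301 -3.528
endloop
endfacet
facet normal 0.998 0.019 0.056
outer loop
vertex 1.719 -2.823 -2.761
vertex 1.752 -2.301 -3.528
vertex 1.648 -1.039 -2.112
endloop
endfacet

endsolid


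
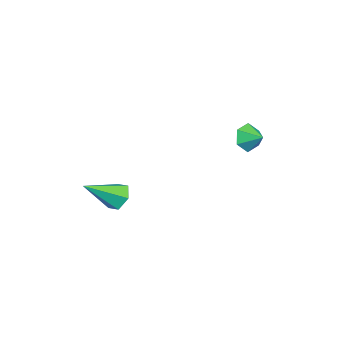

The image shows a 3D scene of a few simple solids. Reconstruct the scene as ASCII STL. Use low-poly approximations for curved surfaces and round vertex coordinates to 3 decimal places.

solid 
facet normal -0.433 0.702 -0.566
outer loop
vertex 2.246 -2.407 -4.131
vertex 1.5 -2.539 -3.724
vertex 2.056 -1.955 -3.425
endloop
endfacet
facet normal 0.967 0.227 0.115
outer loop
vertex 2.246 -2.407 -4.131
vertex 2.056 -1.955 -3.425
vertex 2.44 -4.061 -2.496
endloop
endfacet
facet normal -0.432 0.702 -0.566
outer loop
vertex 2.056 -1.955 -3.425
vertex 1.5 -2.539 -3.724
vertex 1.31 -2.086 -3.018
endloop
endfacet
facet normal 0.373 0.431 0.822
outer loop
vertex 2.056 -1.955 -3.425
vertex 1.31 -2.086 -3.018
vertex 2.44 -4.061 -2.496
endloop
endfacet
facet normal -0.433 0.701 -0.566
outer loop
vertex 1.31 -2.086 -3.018
vertex 1.5 -2.539 -3.724
vertex 0.754 -2.671 -3.317
endloop
endfacet
facet normal -0.454 -0.024 0.891
outer loop
vertex 1.31 -2.086 -3.018
vertex 0.754 -2.671 -3.317
vertex 2.44 -4.061 -2.496
endloop
endfacet
facet normal -0.433 0.701 -0.566
outer loop
vertex 0.754 -2.671 -3.317
vertex 1.5 -2.539 -3.724
vertex 0.945 -3.123 -4.023
endloop
endfacet
facet normal -0.686 -0.683 0.252
outer loop
vertex 0.754 -2.671 -3.317
vertex 0.945 -3.123 -4.023
vertex 2.44 -4.061 -2.496
endloop
endfacet
facet normal -0.433 0.701 -0.566
outer loop
vertex 0.945 -3.123 -4.023
vertex 1.5 -2.539 -3.724
vertex 1.691 -2.991 -4.43
endloop
endfacet
facet normal -0.091 -0.886 -0.455
outer loop
vertex 0.945 -3.123 -4.023
vertex 1.691 -2.991 -4.43
vertex 2.44 -4.061 -2.496
endloop
endfacet
facet normal -0.433 0.701 -0.566
outer loop
vertex 1.691 -2.991 -4.43
vertex 1.5 -2.539 -3.724
vertex 2.246 -2.407 -4.131
endloop
endfacet
facet normal 0.735 -0.431 -0.523
outer loop
vertex 1.691 -2.991 -4.43
vertex 2.246 -2.407 -4.131
vertex 2.44 -4.061 -2.496
endloop
endfacet
facet normal -0.516 -0.770 -0.376
outer loop
vertex -1.807 3.325 -2.082
vertex -2.283 3.278 -1.332
vertex -2.561 3.792 -2.003
endloop
endfacet
facet normal 0.414 0.755 -0.509
outer loop
vertex -1.807 3.325 -2.082
vertex -2.561 3.792 -2.003
vertex -1.757 4.062 -0.948
endloop
endfacet
facet normal -0.516 -0.770 -0.376
outer loop
vertex -2.561 3.792 -2.003
vertex -2.283 3.278 -1.332
vertex -3.037 3.745 -1.253
endloop
endfacet
facet normal -0.222 0.972 -0.080
outer loop
vertex -2.561 3.792 -2.003
vertex -3.037 3.745 -1.253
vertex -1.757 4.062 -0.948
endloop
endfacet
facet normal -0.516 -0.769 -0.377
outer loop
vertex -3.037 3.745 -1.253
vertex -2.283 3.278 -1.332
vertex -2.759 3.23 -0.582
endloop
endfacet
facet normal -0.325 0.680 0.657
outer loop
vertex -3.037 3.745 -1.253
vertex -2.759 3.23 -0.582
vertex -1.757 4.062 -0.948
endloop
endfacet
facet normal -0.516 -0.769 -0.377
outer loop
vertex -2.759 3.23 -0.582
vertex -2.283 3.278 -1.332
vertex -2.006 2.763 -0.661
endloop
endfacet
facet normal 0.208 0.173 0.963
outer loop
vertex -2.759 3.23 -0.582
vertex -2.006 2.763 -0.661
vertex -1.757 4.062 -0.948
endloop
endfacet
facet normal -0.516 -0.769 -0.377
outer loop
vertex -2.006 2.763 -0.661
vertex -2.283 3.278 -1.332
vertex -1.53 2.811 -1.411
endloop
endfacet
facet normal 0.845 -0.044 0.533
outer loop
vertex -2.006 2.763 -0.661
vertex -1.53 2.811 -1.411
vertex -1.757 4.062 -0.948
endloop
endfacet
facet normal -0.517 -0.769 -0.376
outer loop
vertex -1.53 2.811 -1.411
vertex -2.283 3.278 -1.332
vertex -1.807 3.325 -2.082
endloop
endfacet
facet normal 0.948 0.247 -0.202
outer loop
vertex -1.53 2.811 -1.411
vertex -1.807 3.325 -2.082
vertex -1.757 4.062 -0.948
endloop
endfacet

endsolid
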